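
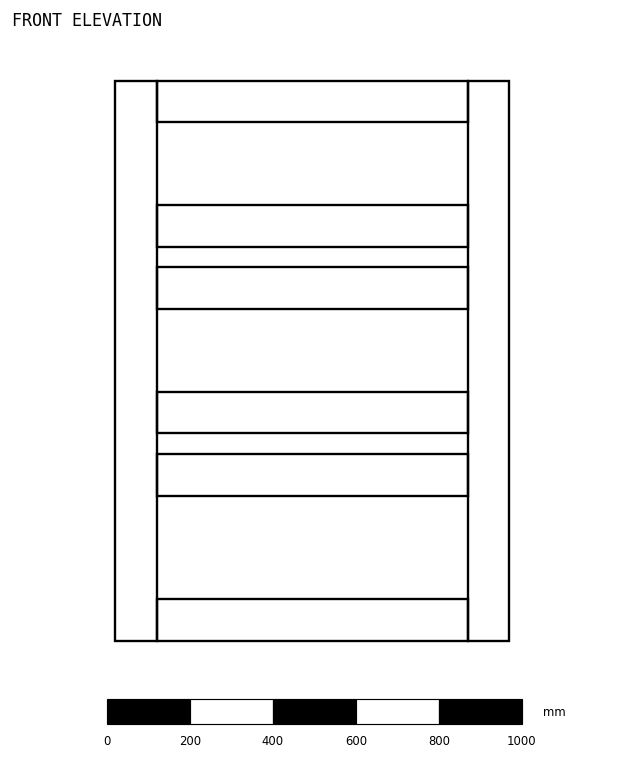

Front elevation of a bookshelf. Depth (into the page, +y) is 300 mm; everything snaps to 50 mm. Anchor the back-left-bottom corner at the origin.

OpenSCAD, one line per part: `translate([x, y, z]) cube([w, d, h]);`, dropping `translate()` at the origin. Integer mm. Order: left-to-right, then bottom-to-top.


cube([100, 300, 1350]);
translate([100, 0, 0]) cube([750, 300, 100]);
translate([100, 0, 350]) cube([750, 300, 100]);
translate([100, 0, 500]) cube([750, 300, 100]);
translate([100, 0, 800]) cube([750, 300, 100]);
translate([100, 0, 950]) cube([750, 300, 100]);
translate([100, 0, 1250]) cube([750, 300, 100]);
translate([850, 0, 0]) cube([100, 300, 1350]);


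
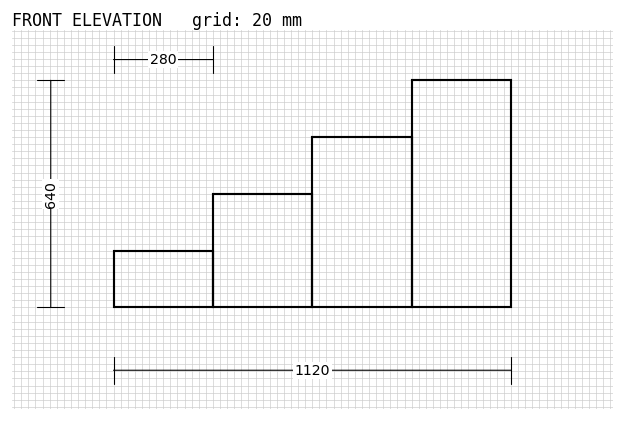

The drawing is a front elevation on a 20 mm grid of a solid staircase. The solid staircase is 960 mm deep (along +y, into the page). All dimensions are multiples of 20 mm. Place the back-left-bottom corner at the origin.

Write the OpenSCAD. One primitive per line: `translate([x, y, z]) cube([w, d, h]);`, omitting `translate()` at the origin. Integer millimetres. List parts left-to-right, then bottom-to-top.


cube([280, 960, 160]);
translate([280, 0, 0]) cube([280, 960, 320]);
translate([560, 0, 0]) cube([280, 960, 480]);
translate([840, 0, 0]) cube([280, 960, 640]);


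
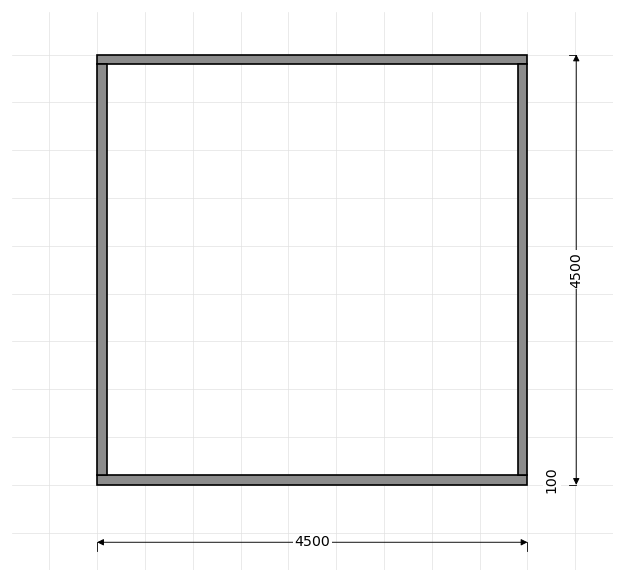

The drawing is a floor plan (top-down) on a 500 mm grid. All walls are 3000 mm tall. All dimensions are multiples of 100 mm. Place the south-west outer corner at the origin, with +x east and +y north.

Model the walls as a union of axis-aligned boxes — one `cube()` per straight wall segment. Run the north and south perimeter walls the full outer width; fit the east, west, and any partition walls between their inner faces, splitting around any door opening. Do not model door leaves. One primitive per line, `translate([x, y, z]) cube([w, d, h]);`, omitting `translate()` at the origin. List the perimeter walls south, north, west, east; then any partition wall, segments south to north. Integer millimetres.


cube([4500, 100, 3000]);
translate([0, 4400, 0]) cube([4500, 100, 3000]);
translate([0, 100, 0]) cube([100, 4300, 3000]);
translate([4400, 100, 0]) cube([100, 4300, 3000]);


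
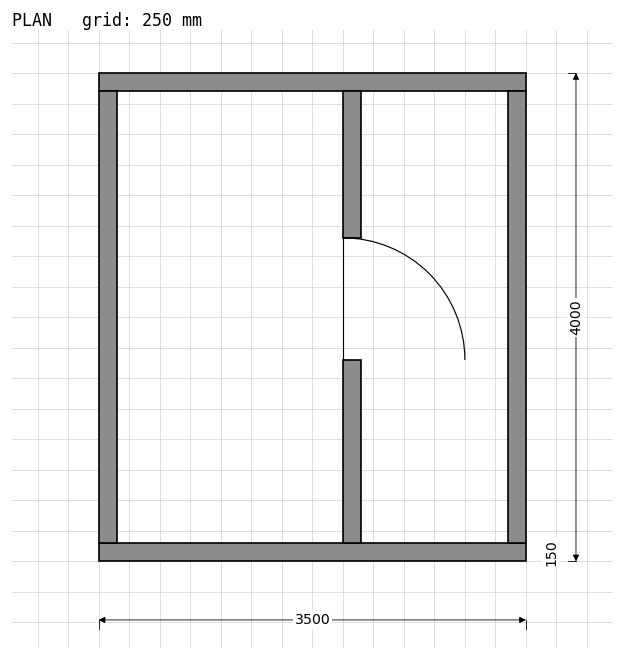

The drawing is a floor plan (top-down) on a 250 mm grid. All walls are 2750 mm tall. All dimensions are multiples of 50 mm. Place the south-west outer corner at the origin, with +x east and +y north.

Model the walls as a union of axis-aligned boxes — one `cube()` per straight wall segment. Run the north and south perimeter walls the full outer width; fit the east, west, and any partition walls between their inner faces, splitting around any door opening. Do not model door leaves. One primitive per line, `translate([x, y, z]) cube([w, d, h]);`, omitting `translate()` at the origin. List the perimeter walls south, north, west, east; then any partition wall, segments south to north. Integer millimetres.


cube([3500, 150, 2750]);
translate([0, 3850, 0]) cube([3500, 150, 2750]);
translate([0, 150, 0]) cube([150, 3700, 2750]);
translate([3350, 150, 0]) cube([150, 3700, 2750]);
translate([2000, 150, 0]) cube([150, 1500, 2750]);
translate([2000, 2650, 0]) cube([150, 1200, 2750]);


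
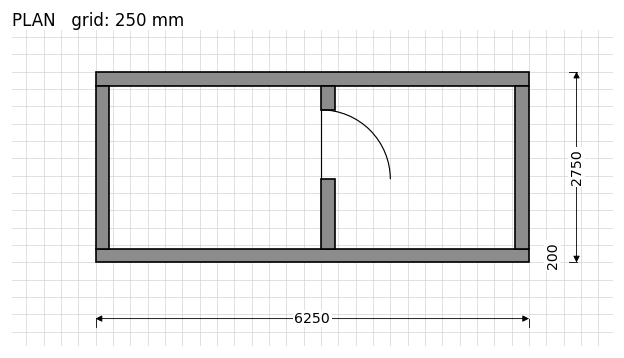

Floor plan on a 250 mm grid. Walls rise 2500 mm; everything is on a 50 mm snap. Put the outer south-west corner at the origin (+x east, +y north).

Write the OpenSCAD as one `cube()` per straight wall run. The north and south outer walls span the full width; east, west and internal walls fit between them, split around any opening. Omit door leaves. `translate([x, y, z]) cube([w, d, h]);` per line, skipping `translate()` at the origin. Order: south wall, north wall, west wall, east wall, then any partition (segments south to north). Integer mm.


cube([6250, 200, 2500]);
translate([0, 2550, 0]) cube([6250, 200, 2500]);
translate([0, 200, 0]) cube([200, 2350, 2500]);
translate([6050, 200, 0]) cube([200, 2350, 2500]);
translate([3250, 200, 0]) cube([200, 1000, 2500]);
translate([3250, 2200, 0]) cube([200, 350, 2500]);


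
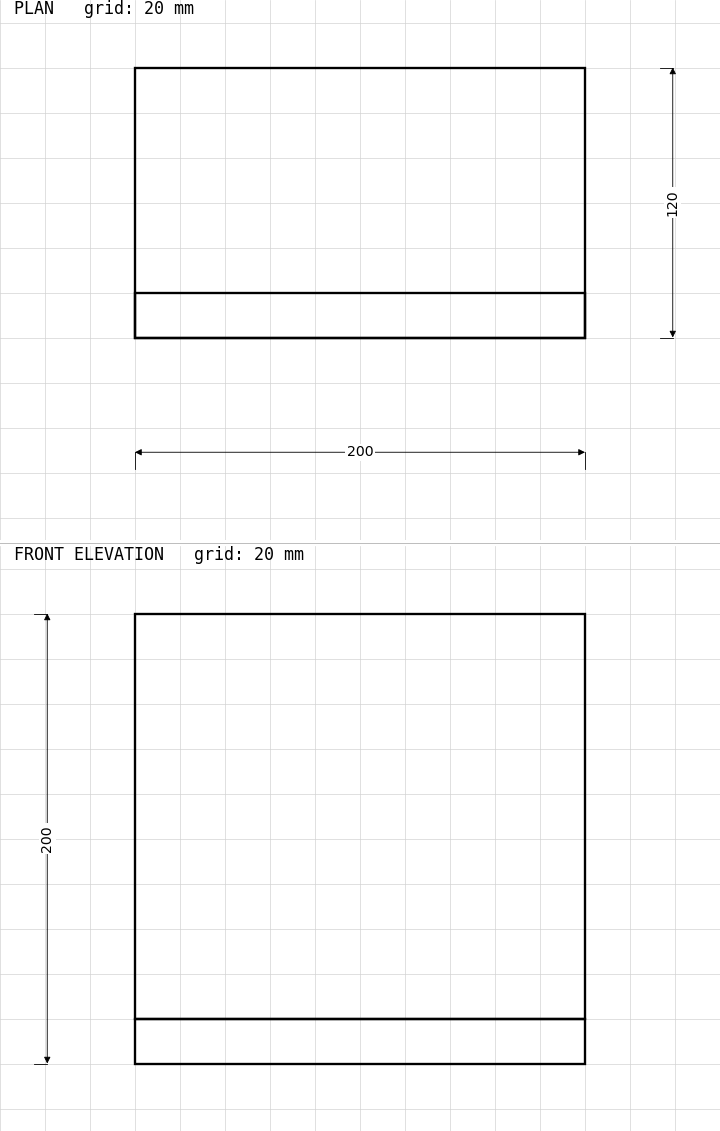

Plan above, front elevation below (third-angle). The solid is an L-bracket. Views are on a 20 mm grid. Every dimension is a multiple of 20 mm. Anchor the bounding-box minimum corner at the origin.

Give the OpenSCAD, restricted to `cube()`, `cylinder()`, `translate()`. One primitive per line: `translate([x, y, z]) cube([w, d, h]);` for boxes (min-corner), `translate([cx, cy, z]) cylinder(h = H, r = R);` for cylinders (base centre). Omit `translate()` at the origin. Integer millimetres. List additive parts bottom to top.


cube([200, 120, 20]);
translate([0, 0, 20]) cube([200, 20, 180]);


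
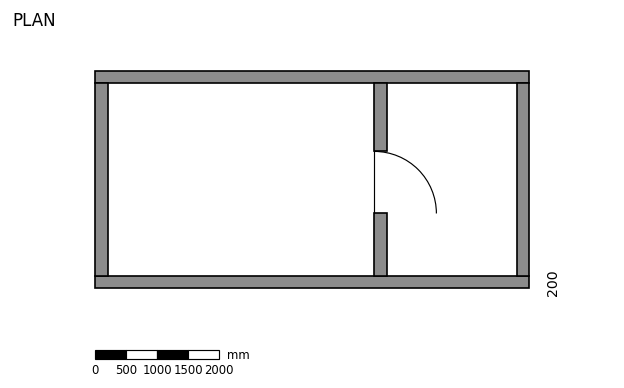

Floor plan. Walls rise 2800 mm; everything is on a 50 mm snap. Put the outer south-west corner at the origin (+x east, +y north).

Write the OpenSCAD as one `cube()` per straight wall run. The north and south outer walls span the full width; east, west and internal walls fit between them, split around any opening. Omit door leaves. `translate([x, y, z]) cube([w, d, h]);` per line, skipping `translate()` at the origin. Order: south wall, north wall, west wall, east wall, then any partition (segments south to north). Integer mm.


cube([7000, 200, 2800]);
translate([0, 3300, 0]) cube([7000, 200, 2800]);
translate([0, 200, 0]) cube([200, 3100, 2800]);
translate([6800, 200, 0]) cube([200, 3100, 2800]);
translate([4500, 200, 0]) cube([200, 1000, 2800]);
translate([4500, 2200, 0]) cube([200, 1100, 2800]);


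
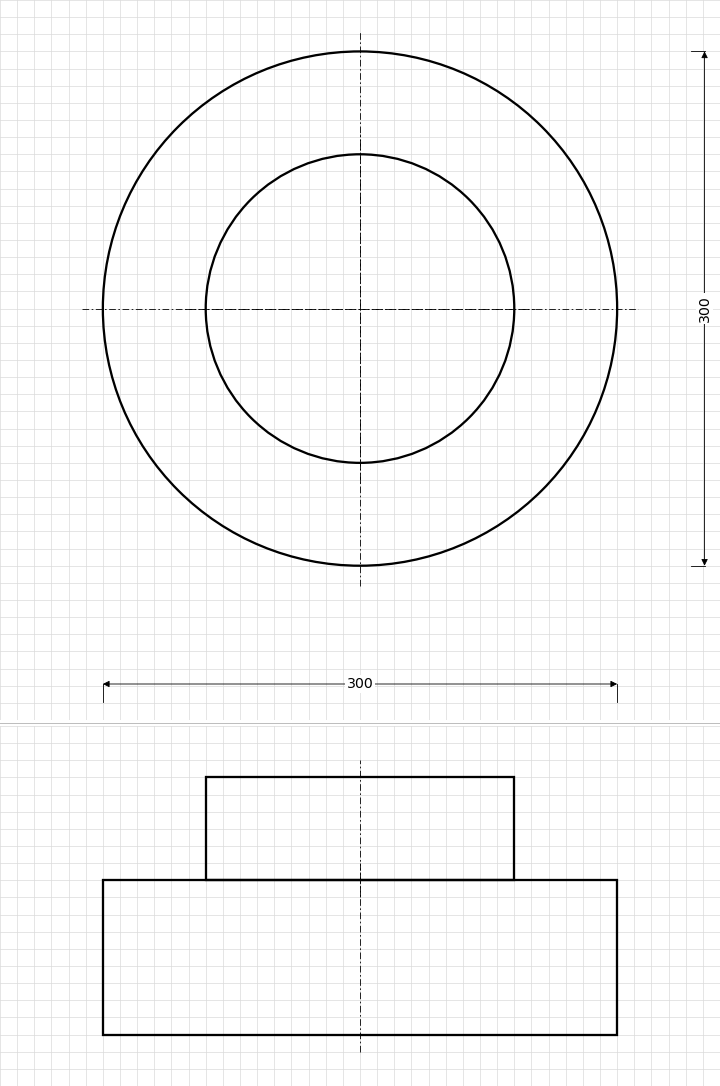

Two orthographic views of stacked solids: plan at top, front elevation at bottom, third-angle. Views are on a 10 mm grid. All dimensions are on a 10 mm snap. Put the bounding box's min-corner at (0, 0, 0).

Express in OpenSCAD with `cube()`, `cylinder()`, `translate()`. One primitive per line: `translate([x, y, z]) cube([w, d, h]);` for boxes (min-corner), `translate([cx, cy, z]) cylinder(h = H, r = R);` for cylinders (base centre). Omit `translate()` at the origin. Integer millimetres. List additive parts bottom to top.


translate([150, 150, 0]) cylinder(h = 90, r = 150);
translate([150, 150, 90]) cylinder(h = 60, r = 90);


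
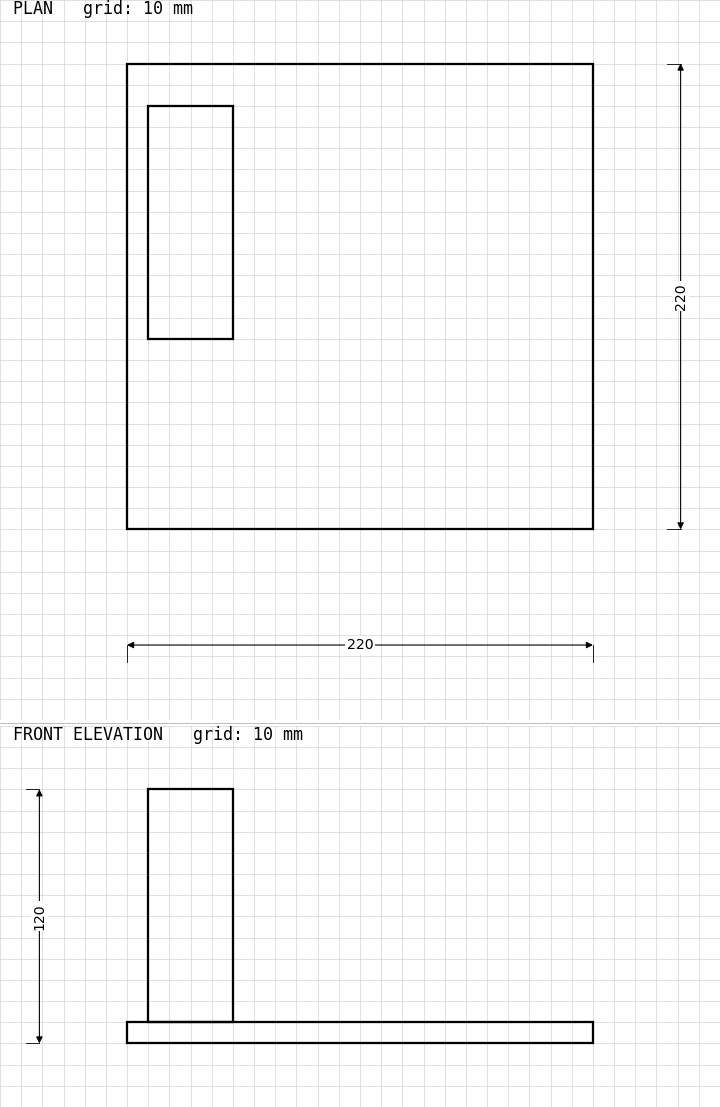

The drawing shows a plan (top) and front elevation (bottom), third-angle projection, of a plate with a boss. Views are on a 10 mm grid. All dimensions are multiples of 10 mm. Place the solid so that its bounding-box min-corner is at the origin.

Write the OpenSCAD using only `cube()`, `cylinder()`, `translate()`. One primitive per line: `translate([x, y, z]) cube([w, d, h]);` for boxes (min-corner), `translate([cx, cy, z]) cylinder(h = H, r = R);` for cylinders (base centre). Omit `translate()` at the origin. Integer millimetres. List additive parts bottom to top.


cube([220, 220, 10]);
translate([10, 90, 10]) cube([40, 110, 110]);


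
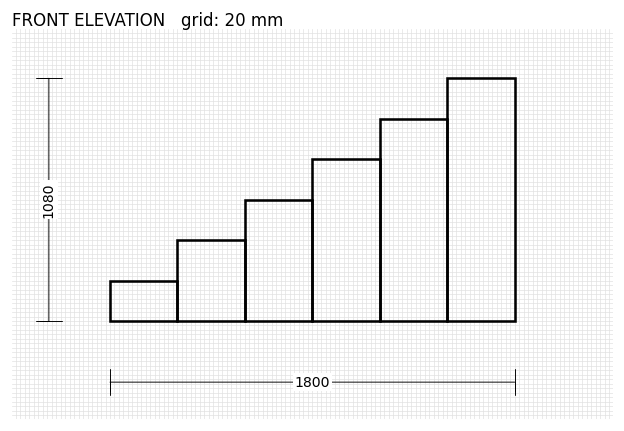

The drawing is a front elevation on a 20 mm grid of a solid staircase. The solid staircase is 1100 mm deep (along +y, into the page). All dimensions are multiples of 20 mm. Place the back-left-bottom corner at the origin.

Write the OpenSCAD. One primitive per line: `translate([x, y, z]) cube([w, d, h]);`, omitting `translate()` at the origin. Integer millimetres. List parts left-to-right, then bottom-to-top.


cube([300, 1100, 180]);
translate([300, 0, 0]) cube([300, 1100, 360]);
translate([600, 0, 0]) cube([300, 1100, 540]);
translate([900, 0, 0]) cube([300, 1100, 720]);
translate([1200, 0, 0]) cube([300, 1100, 900]);
translate([1500, 0, 0]) cube([300, 1100, 1080]);


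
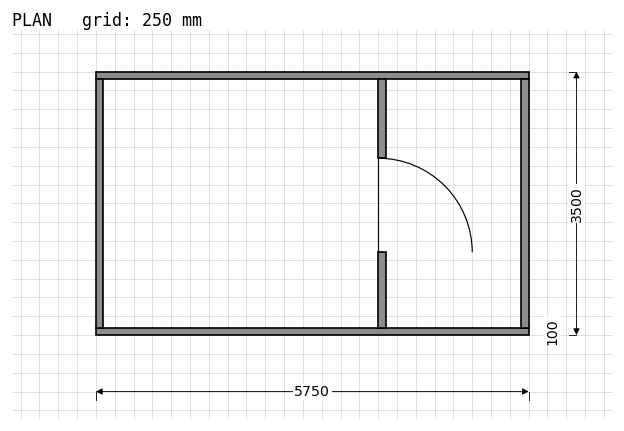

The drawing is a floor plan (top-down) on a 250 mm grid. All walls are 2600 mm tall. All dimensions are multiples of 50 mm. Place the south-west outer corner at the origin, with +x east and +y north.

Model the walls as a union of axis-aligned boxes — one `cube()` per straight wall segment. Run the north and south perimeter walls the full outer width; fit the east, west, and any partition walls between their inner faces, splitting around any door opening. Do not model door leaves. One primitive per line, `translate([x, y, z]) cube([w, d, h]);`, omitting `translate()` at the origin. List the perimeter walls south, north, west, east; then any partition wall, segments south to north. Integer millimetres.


cube([5750, 100, 2600]);
translate([0, 3400, 0]) cube([5750, 100, 2600]);
translate([0, 100, 0]) cube([100, 3300, 2600]);
translate([5650, 100, 0]) cube([100, 3300, 2600]);
translate([3750, 100, 0]) cube([100, 1000, 2600]);
translate([3750, 2350, 0]) cube([100, 1050, 2600]);


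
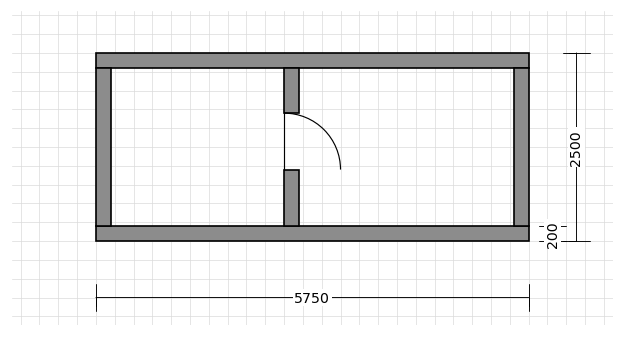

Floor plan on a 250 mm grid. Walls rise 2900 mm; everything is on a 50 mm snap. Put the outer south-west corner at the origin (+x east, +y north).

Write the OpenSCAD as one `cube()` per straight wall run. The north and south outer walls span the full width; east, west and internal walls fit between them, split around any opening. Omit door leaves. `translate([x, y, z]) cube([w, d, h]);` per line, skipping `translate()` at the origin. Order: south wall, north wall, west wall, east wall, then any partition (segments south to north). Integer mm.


cube([5750, 200, 2900]);
translate([0, 2300, 0]) cube([5750, 200, 2900]);
translate([0, 200, 0]) cube([200, 2100, 2900]);
translate([5550, 200, 0]) cube([200, 2100, 2900]);
translate([2500, 200, 0]) cube([200, 750, 2900]);
translate([2500, 1700, 0]) cube([200, 600, 2900]);


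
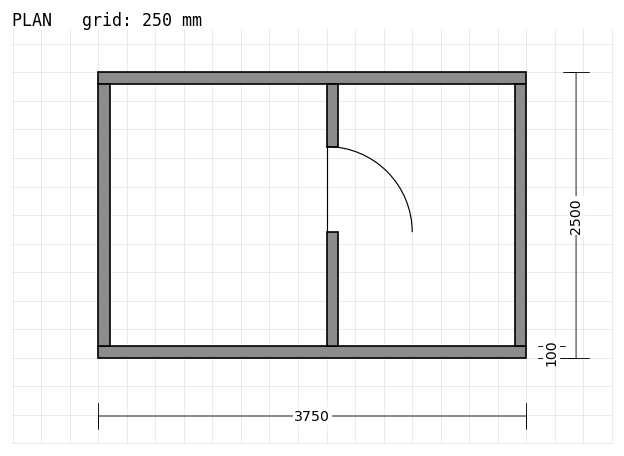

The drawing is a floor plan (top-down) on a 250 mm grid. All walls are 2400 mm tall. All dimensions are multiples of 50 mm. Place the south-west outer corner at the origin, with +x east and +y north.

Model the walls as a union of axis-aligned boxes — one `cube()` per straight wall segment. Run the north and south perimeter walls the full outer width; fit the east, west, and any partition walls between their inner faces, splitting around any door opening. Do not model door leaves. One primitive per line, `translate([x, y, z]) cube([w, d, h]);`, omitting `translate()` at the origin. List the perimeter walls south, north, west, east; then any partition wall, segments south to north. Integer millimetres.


cube([3750, 100, 2400]);
translate([0, 2400, 0]) cube([3750, 100, 2400]);
translate([0, 100, 0]) cube([100, 2300, 2400]);
translate([3650, 100, 0]) cube([100, 2300, 2400]);
translate([2000, 100, 0]) cube([100, 1000, 2400]);
translate([2000, 1850, 0]) cube([100, 550, 2400]);


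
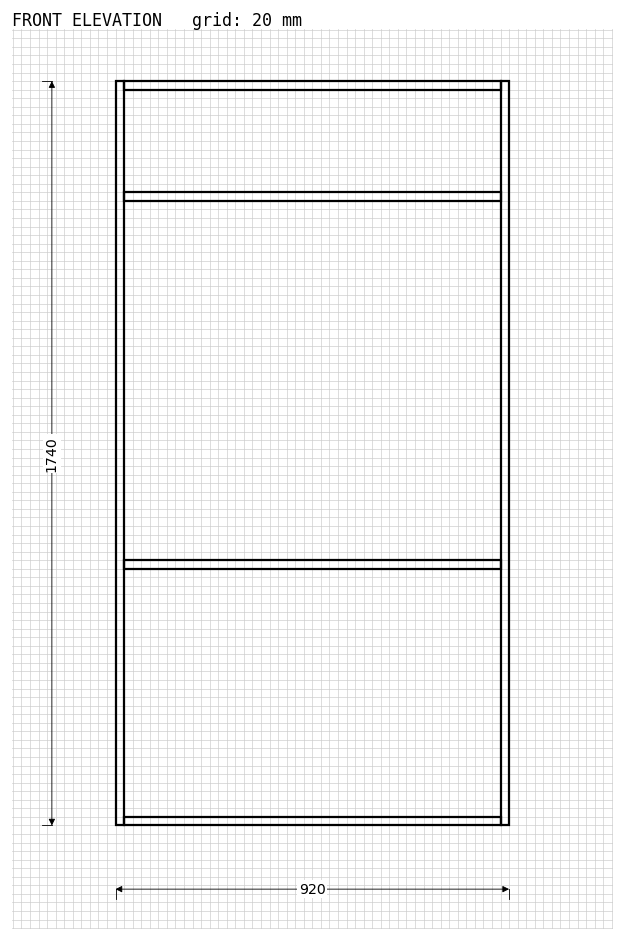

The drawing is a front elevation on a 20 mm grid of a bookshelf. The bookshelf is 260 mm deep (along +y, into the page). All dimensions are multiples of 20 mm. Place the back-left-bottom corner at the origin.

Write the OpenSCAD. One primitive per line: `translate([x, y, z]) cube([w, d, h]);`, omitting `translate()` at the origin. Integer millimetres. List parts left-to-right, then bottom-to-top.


cube([20, 260, 1740]);
translate([20, 0, 0]) cube([880, 260, 20]);
translate([20, 0, 600]) cube([880, 260, 20]);
translate([20, 0, 1460]) cube([880, 260, 20]);
translate([20, 0, 1720]) cube([880, 260, 20]);
translate([900, 0, 0]) cube([20, 260, 1740]);


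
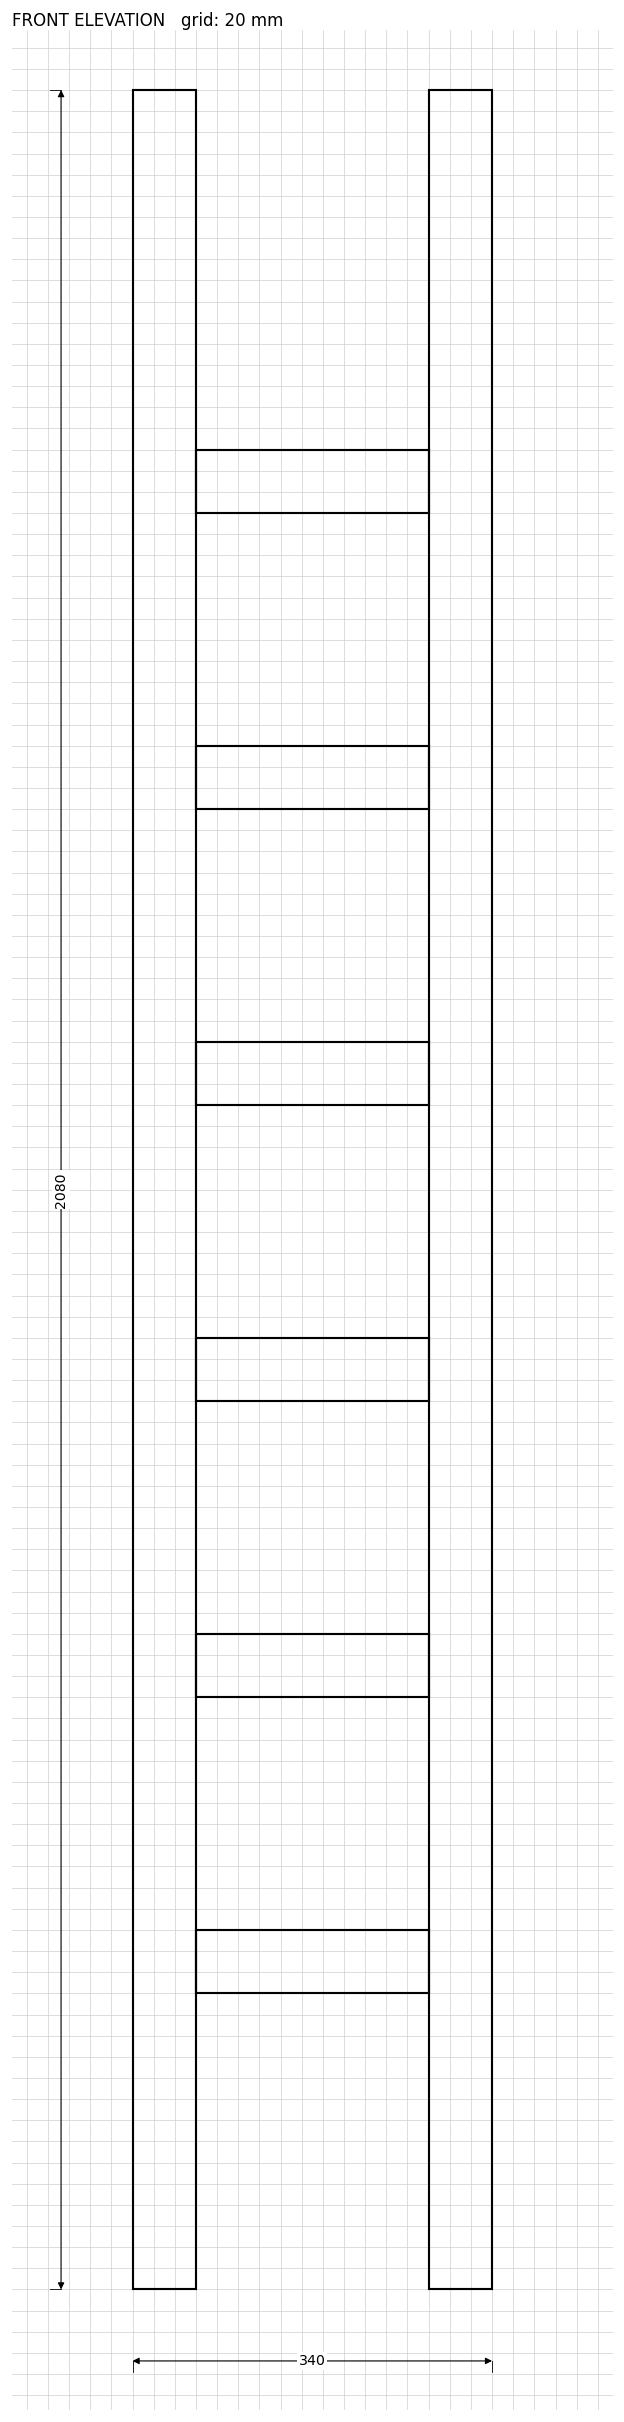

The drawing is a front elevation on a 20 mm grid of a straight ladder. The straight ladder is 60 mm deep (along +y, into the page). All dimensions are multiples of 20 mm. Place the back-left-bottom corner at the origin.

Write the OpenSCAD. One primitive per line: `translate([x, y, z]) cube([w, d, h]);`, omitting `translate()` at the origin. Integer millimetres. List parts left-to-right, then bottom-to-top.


cube([60, 60, 2080]);
translate([60, 0, 280]) cube([220, 60, 60]);
translate([60, 0, 560]) cube([220, 60, 60]);
translate([60, 0, 840]) cube([220, 60, 60]);
translate([60, 0, 1120]) cube([220, 60, 60]);
translate([60, 0, 1400]) cube([220, 60, 60]);
translate([60, 0, 1680]) cube([220, 60, 60]);
translate([280, 0, 0]) cube([60, 60, 2080]);


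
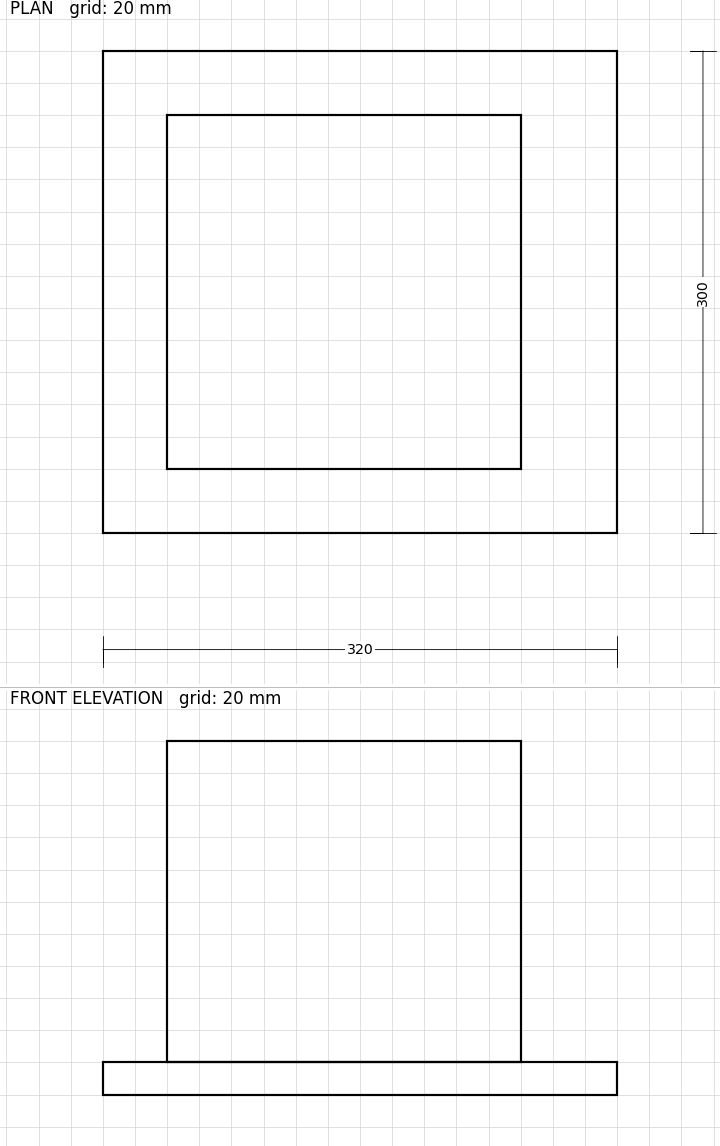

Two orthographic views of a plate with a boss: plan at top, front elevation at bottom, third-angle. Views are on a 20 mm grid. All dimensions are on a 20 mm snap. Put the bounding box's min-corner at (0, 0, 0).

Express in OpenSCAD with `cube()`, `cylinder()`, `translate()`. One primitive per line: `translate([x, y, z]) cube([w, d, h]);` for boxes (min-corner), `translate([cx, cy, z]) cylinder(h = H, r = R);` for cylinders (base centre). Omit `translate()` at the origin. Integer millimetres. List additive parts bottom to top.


cube([320, 300, 20]);
translate([40, 40, 20]) cube([220, 220, 200]);


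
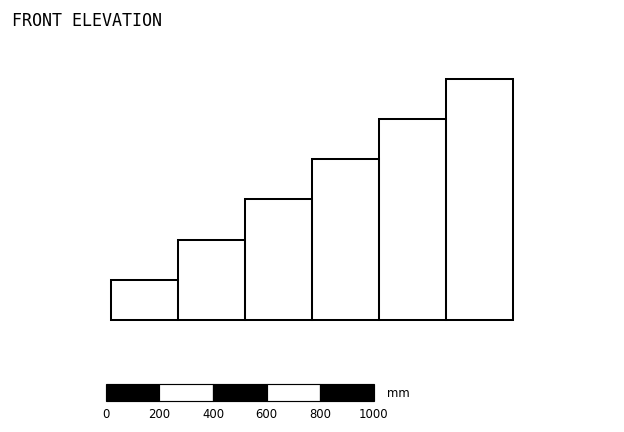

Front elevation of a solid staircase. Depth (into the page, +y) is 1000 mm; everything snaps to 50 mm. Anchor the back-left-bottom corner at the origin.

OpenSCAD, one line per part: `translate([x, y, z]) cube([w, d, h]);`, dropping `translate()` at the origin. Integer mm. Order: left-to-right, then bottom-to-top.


cube([250, 1000, 150]);
translate([250, 0, 0]) cube([250, 1000, 300]);
translate([500, 0, 0]) cube([250, 1000, 450]);
translate([750, 0, 0]) cube([250, 1000, 600]);
translate([1000, 0, 0]) cube([250, 1000, 750]);
translate([1250, 0, 0]) cube([250, 1000, 900]);


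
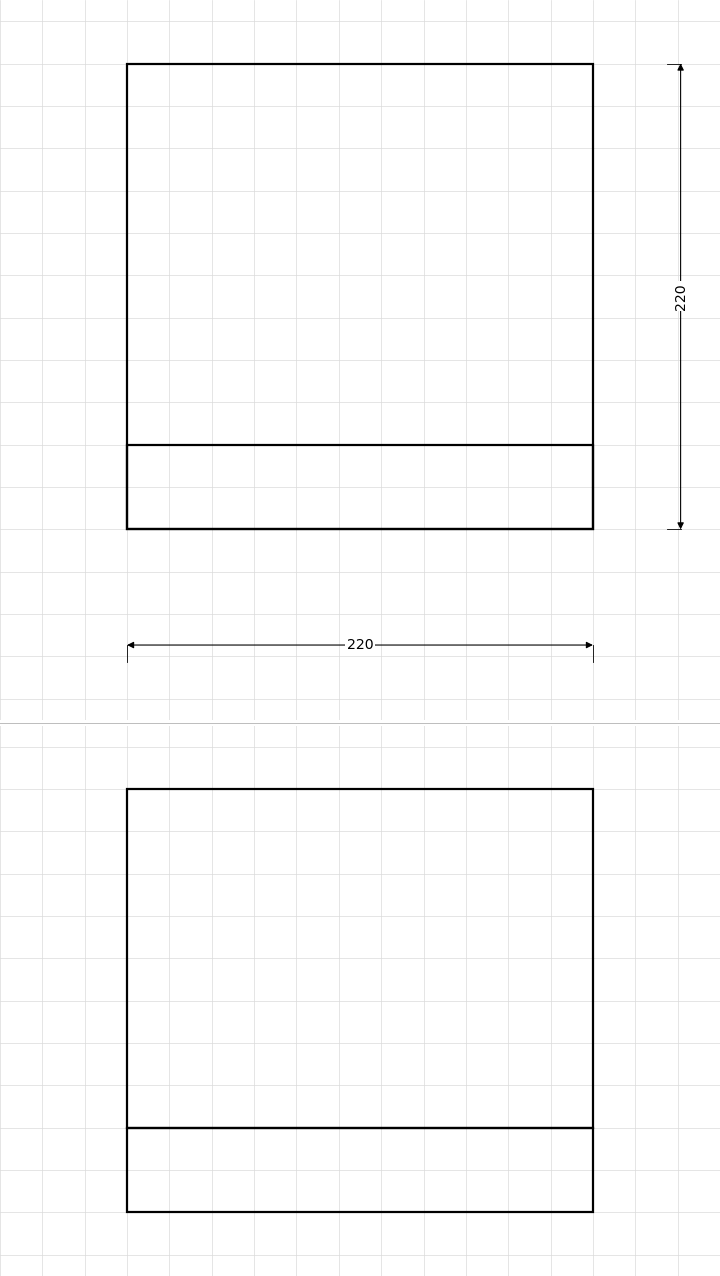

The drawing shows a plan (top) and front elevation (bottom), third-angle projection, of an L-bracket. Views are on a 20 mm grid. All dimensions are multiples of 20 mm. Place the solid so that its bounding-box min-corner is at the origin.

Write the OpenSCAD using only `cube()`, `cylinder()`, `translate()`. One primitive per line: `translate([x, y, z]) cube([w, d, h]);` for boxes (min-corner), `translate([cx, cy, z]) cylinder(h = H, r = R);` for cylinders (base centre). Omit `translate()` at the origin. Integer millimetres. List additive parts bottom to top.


cube([220, 220, 40]);
translate([0, 0, 40]) cube([220, 40, 160]);


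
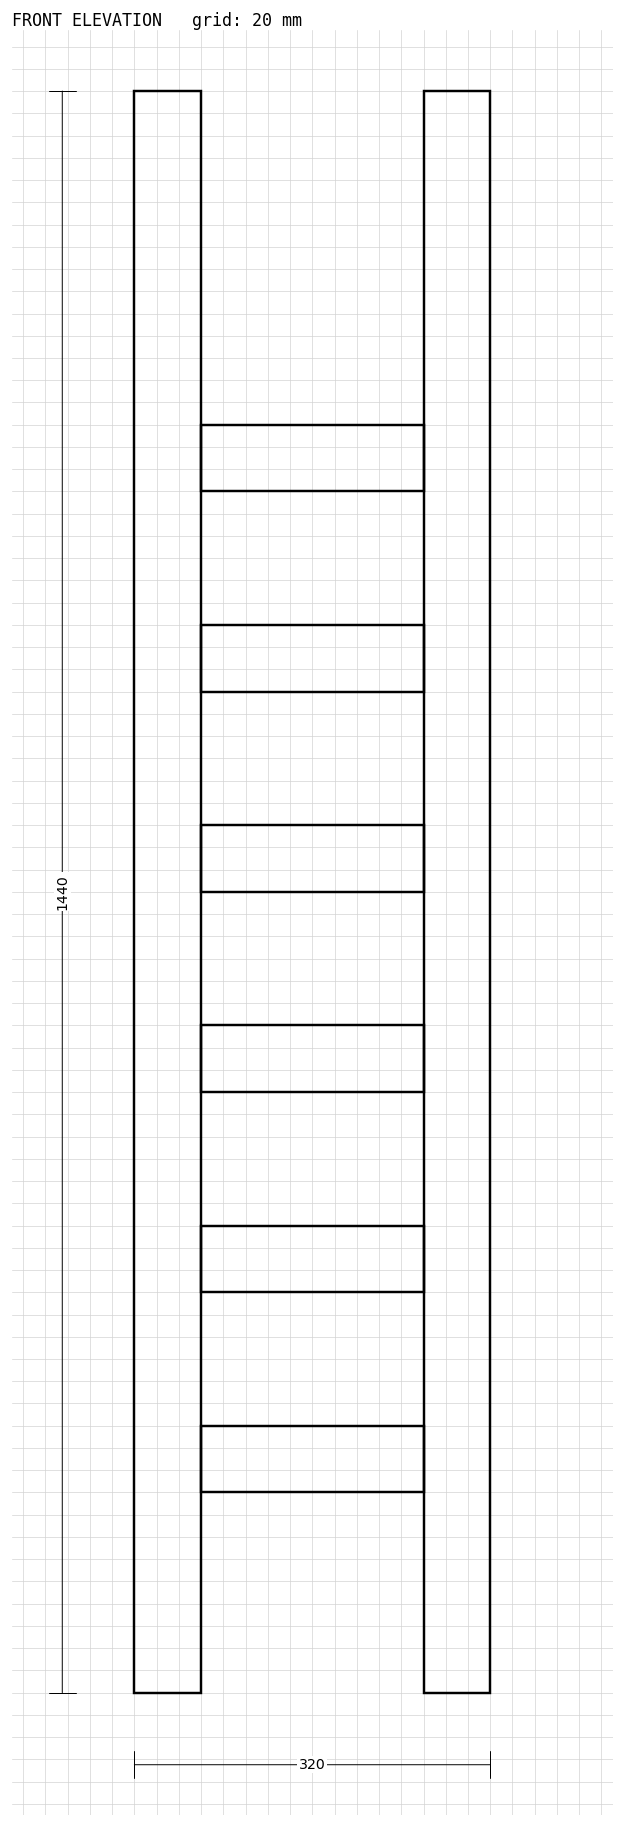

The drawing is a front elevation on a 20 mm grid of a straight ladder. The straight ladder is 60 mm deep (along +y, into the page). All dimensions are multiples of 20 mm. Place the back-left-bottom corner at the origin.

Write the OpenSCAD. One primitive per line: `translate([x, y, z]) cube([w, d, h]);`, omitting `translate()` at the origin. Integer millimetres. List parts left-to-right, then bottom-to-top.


cube([60, 60, 1440]);
translate([60, 0, 180]) cube([200, 60, 60]);
translate([60, 0, 360]) cube([200, 60, 60]);
translate([60, 0, 540]) cube([200, 60, 60]);
translate([60, 0, 720]) cube([200, 60, 60]);
translate([60, 0, 900]) cube([200, 60, 60]);
translate([60, 0, 1080]) cube([200, 60, 60]);
translate([260, 0, 0]) cube([60, 60, 1440]);


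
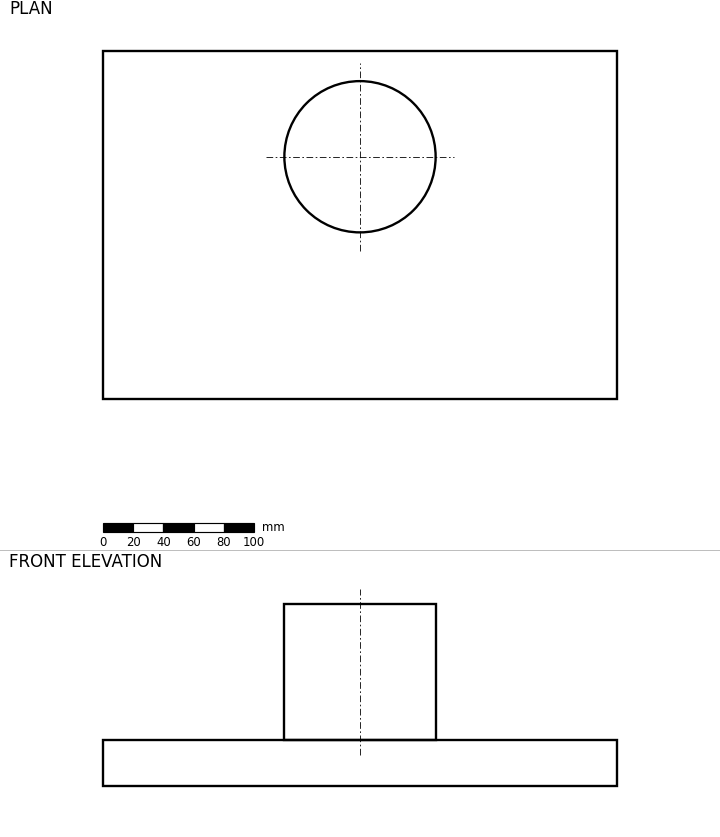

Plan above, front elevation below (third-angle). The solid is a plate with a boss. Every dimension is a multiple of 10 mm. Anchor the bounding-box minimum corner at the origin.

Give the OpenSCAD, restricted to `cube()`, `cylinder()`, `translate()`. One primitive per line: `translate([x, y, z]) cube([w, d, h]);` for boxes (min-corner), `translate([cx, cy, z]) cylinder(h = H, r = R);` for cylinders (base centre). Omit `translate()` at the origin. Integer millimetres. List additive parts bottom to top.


cube([340, 230, 30]);
translate([170, 160, 30]) cylinder(h = 90, r = 50);


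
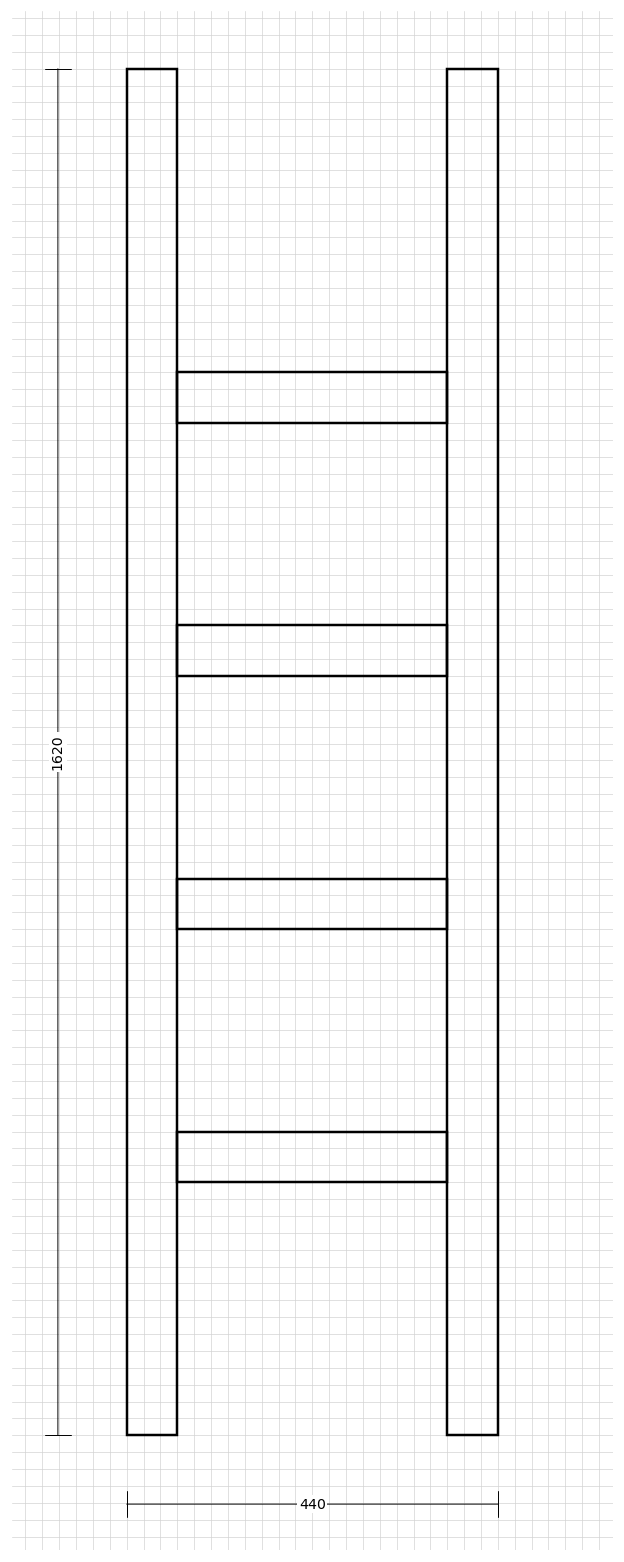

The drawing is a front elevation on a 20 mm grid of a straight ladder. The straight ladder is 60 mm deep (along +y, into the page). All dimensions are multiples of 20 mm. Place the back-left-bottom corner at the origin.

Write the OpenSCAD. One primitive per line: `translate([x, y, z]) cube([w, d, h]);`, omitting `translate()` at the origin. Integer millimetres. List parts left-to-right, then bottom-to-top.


cube([60, 60, 1620]);
translate([60, 0, 300]) cube([320, 60, 60]);
translate([60, 0, 600]) cube([320, 60, 60]);
translate([60, 0, 900]) cube([320, 60, 60]);
translate([60, 0, 1200]) cube([320, 60, 60]);
translate([380, 0, 0]) cube([60, 60, 1620]);


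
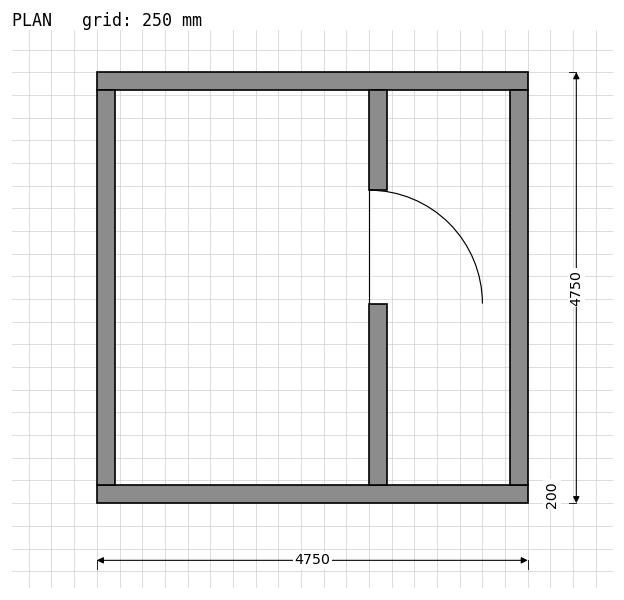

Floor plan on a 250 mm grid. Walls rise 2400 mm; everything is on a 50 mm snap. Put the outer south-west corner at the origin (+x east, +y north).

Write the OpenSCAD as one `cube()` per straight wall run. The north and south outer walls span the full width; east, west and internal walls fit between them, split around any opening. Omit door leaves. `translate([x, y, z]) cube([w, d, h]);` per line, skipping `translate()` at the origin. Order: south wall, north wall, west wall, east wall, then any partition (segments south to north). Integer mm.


cube([4750, 200, 2400]);
translate([0, 4550, 0]) cube([4750, 200, 2400]);
translate([0, 200, 0]) cube([200, 4350, 2400]);
translate([4550, 200, 0]) cube([200, 4350, 2400]);
translate([3000, 200, 0]) cube([200, 2000, 2400]);
translate([3000, 3450, 0]) cube([200, 1100, 2400]);


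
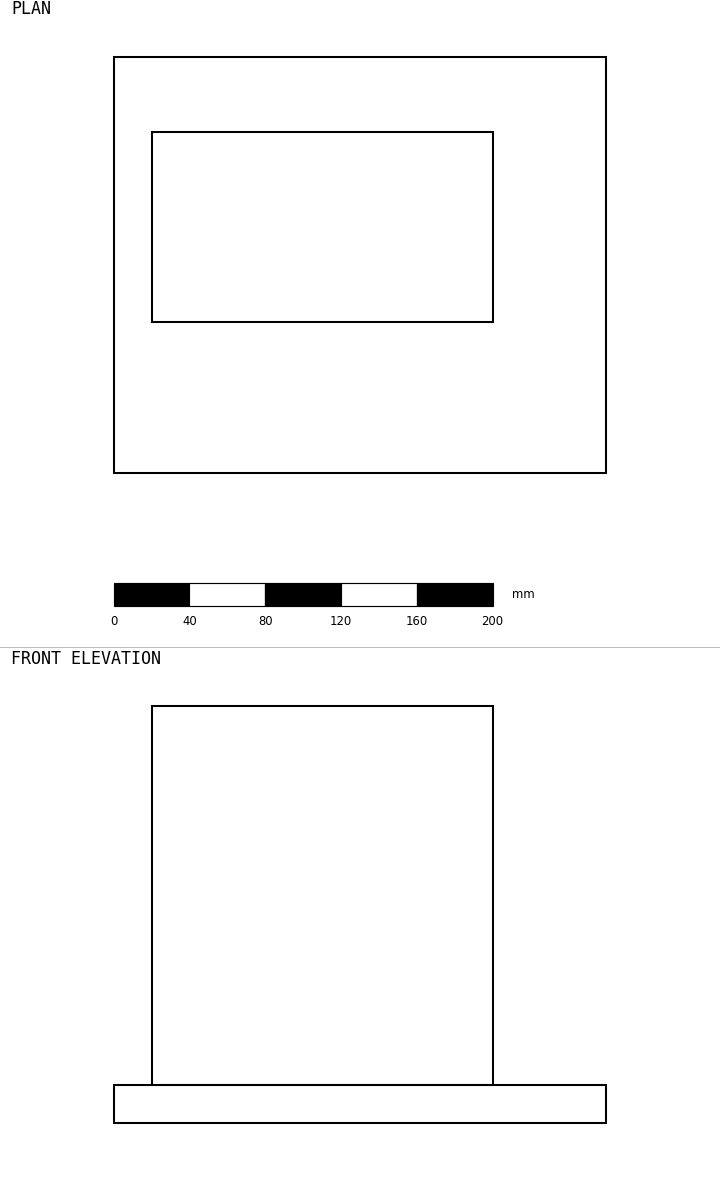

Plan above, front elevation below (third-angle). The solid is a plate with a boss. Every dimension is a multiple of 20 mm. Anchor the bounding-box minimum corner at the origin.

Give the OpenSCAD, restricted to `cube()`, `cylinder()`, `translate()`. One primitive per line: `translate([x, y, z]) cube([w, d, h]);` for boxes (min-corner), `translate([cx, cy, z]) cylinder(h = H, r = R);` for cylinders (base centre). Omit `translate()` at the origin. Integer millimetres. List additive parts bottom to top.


cube([260, 220, 20]);
translate([20, 80, 20]) cube([180, 100, 200]);


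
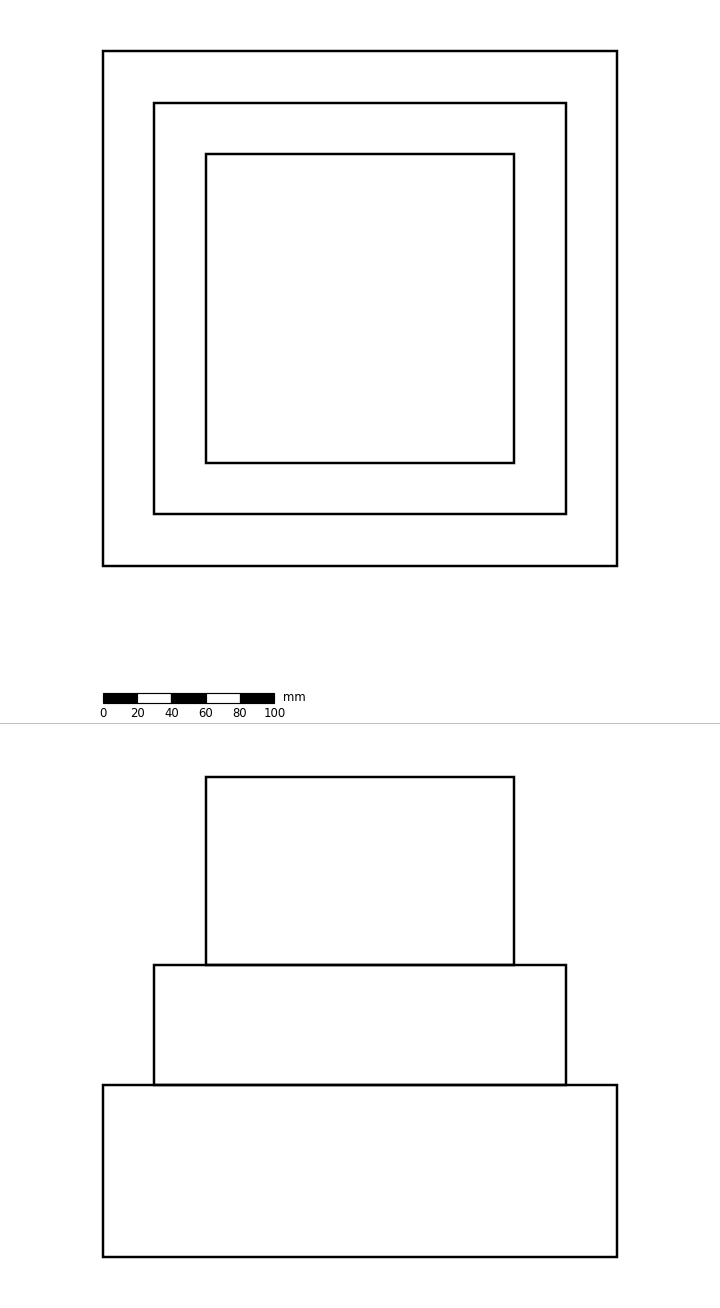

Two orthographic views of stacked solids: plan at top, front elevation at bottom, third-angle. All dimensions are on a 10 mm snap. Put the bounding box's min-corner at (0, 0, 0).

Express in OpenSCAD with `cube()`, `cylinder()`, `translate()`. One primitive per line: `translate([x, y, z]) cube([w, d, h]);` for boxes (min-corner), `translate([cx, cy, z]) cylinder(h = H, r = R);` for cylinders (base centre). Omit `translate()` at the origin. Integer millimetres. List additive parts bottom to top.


cube([300, 300, 100]);
translate([30, 30, 100]) cube([240, 240, 70]);
translate([60, 60, 170]) cube([180, 180, 110]);


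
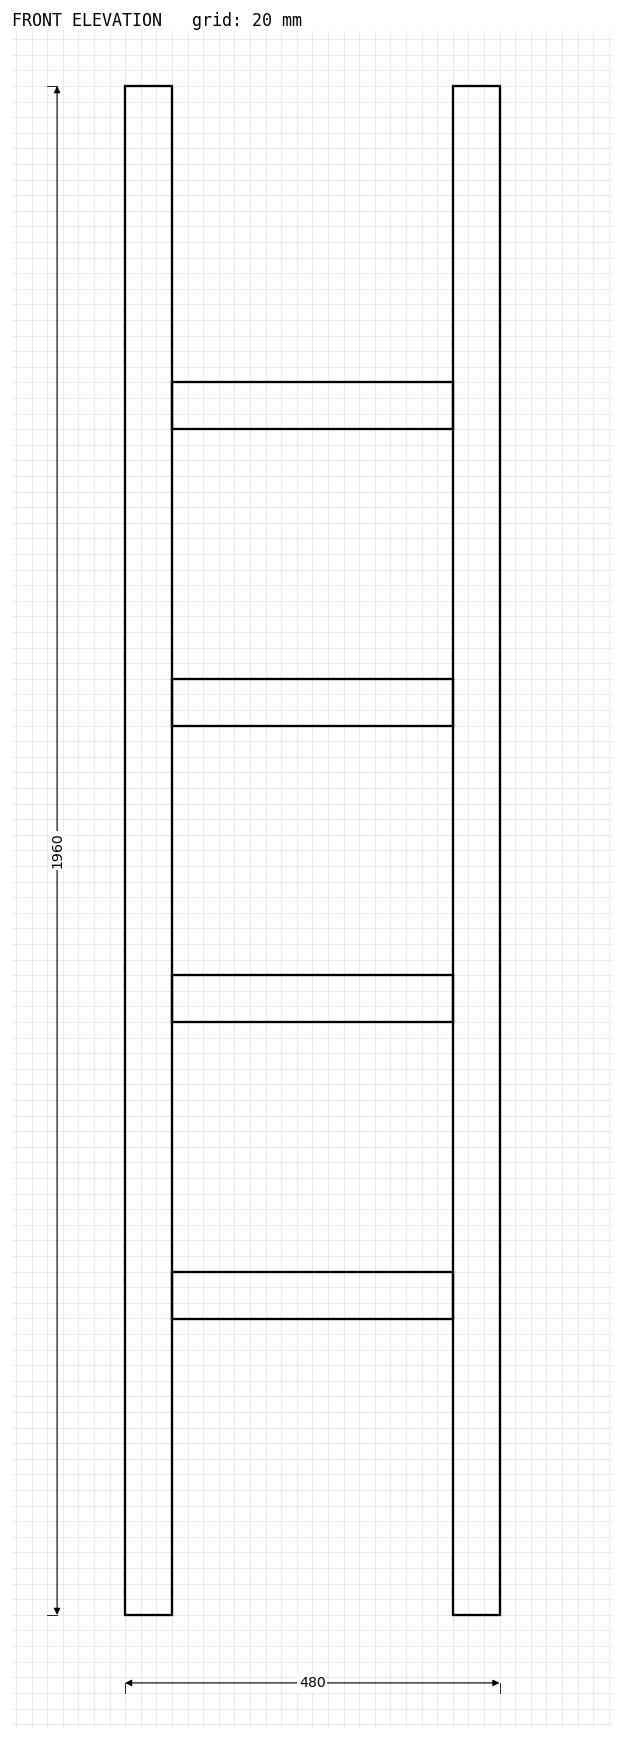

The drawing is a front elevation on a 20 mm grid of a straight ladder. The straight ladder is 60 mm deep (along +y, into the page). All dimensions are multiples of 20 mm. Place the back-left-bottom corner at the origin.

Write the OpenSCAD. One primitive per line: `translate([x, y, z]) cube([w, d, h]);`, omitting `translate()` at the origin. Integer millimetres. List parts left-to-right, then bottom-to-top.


cube([60, 60, 1960]);
translate([60, 0, 380]) cube([360, 60, 60]);
translate([60, 0, 760]) cube([360, 60, 60]);
translate([60, 0, 1140]) cube([360, 60, 60]);
translate([60, 0, 1520]) cube([360, 60, 60]);
translate([420, 0, 0]) cube([60, 60, 1960]);


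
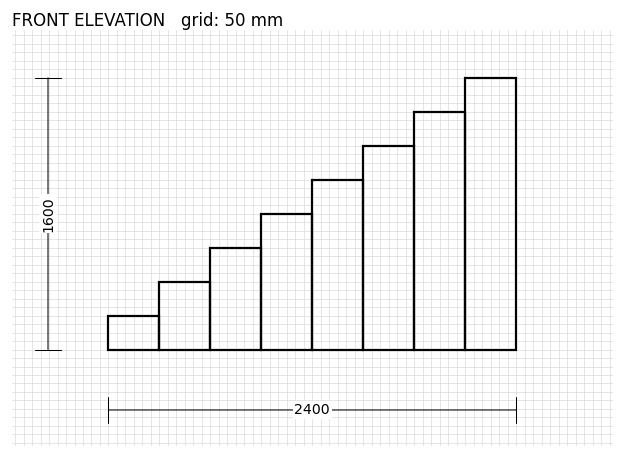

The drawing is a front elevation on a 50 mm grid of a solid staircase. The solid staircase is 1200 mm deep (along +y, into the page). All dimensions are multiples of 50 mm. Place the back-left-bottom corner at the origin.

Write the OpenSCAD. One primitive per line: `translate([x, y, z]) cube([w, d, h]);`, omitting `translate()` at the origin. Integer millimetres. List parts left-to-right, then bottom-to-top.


cube([300, 1200, 200]);
translate([300, 0, 0]) cube([300, 1200, 400]);
translate([600, 0, 0]) cube([300, 1200, 600]);
translate([900, 0, 0]) cube([300, 1200, 800]);
translate([1200, 0, 0]) cube([300, 1200, 1000]);
translate([1500, 0, 0]) cube([300, 1200, 1200]);
translate([1800, 0, 0]) cube([300, 1200, 1400]);
translate([2100, 0, 0]) cube([300, 1200, 1600]);


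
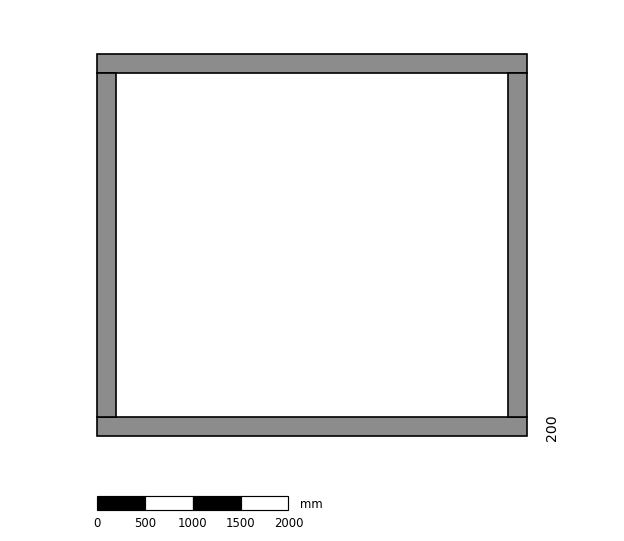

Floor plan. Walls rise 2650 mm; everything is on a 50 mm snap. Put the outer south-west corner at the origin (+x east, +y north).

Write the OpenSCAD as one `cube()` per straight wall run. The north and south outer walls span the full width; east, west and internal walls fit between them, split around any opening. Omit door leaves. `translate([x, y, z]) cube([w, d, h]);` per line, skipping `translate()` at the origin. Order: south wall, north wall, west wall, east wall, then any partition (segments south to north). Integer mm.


cube([4500, 200, 2650]);
translate([0, 3800, 0]) cube([4500, 200, 2650]);
translate([0, 200, 0]) cube([200, 3600, 2650]);
translate([4300, 200, 0]) cube([200, 3600, 2650]);


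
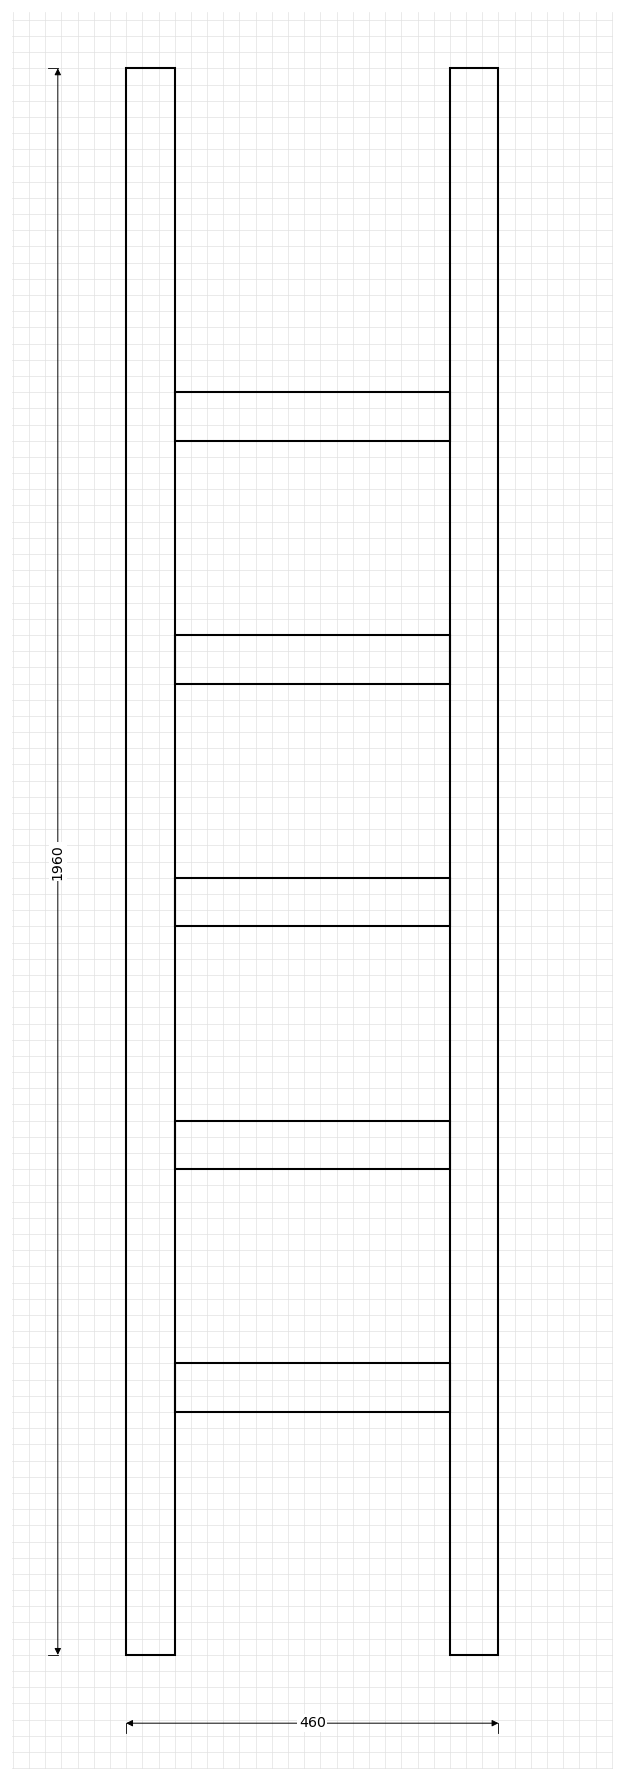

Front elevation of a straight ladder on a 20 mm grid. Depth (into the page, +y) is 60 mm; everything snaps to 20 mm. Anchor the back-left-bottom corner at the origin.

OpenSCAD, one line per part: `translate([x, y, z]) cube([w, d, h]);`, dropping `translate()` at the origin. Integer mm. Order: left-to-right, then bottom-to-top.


cube([60, 60, 1960]);
translate([60, 0, 300]) cube([340, 60, 60]);
translate([60, 0, 600]) cube([340, 60, 60]);
translate([60, 0, 900]) cube([340, 60, 60]);
translate([60, 0, 1200]) cube([340, 60, 60]);
translate([60, 0, 1500]) cube([340, 60, 60]);
translate([400, 0, 0]) cube([60, 60, 1960]);


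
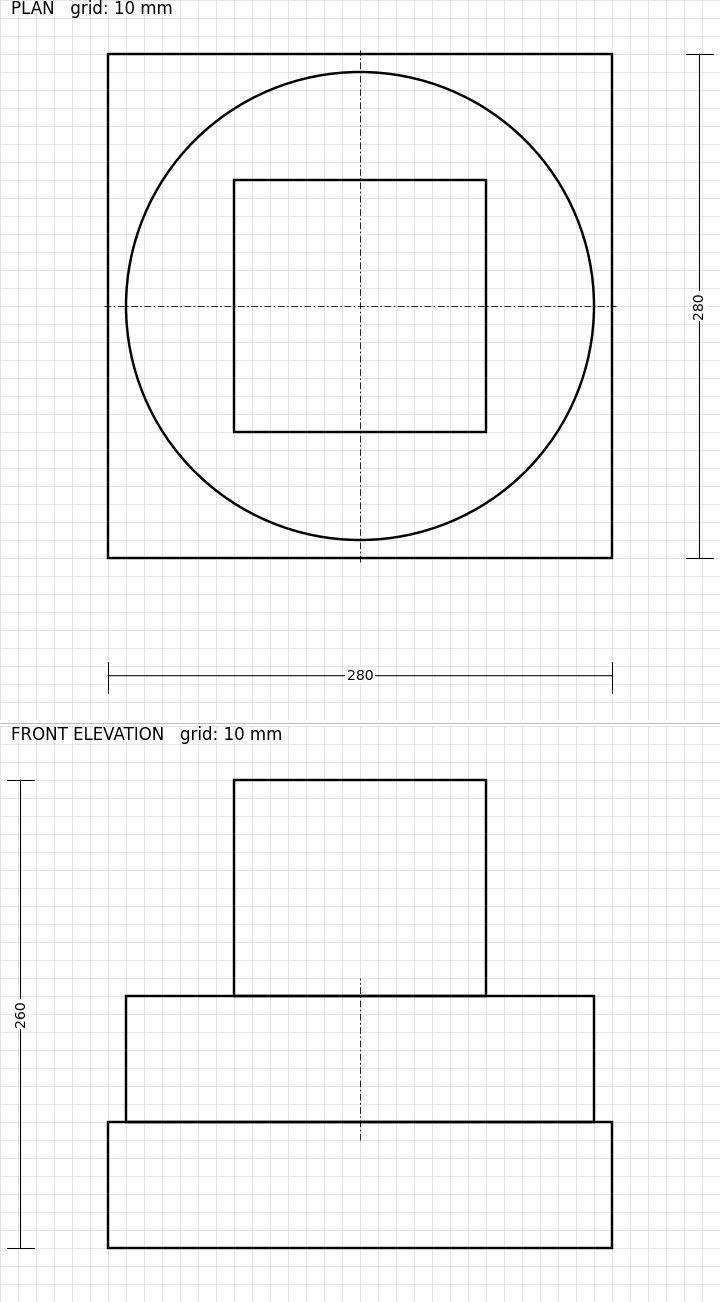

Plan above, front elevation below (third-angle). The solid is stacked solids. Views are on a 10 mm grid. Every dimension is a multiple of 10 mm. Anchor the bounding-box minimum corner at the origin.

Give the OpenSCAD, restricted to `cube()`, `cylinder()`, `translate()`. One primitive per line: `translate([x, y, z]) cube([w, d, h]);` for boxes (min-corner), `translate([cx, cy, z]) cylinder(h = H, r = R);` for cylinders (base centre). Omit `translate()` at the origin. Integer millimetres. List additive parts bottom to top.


cube([280, 280, 70]);
translate([140, 140, 70]) cylinder(h = 70, r = 130);
translate([70, 70, 140]) cube([140, 140, 120]);


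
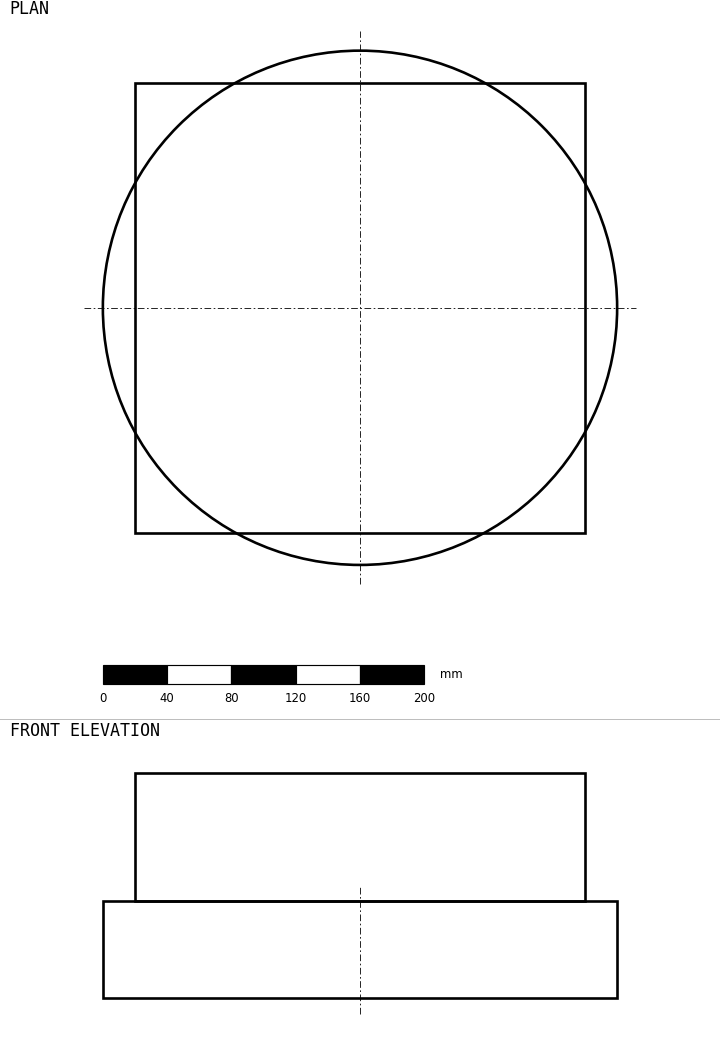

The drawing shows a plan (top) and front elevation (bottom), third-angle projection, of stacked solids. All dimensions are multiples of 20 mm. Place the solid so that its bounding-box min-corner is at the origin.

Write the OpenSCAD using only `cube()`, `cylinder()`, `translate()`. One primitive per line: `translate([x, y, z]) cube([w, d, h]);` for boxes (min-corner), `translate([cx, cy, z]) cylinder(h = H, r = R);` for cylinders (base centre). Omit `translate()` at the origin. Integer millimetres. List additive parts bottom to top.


translate([160, 160, 0]) cylinder(h = 60, r = 160);
translate([20, 20, 60]) cube([280, 280, 80]);


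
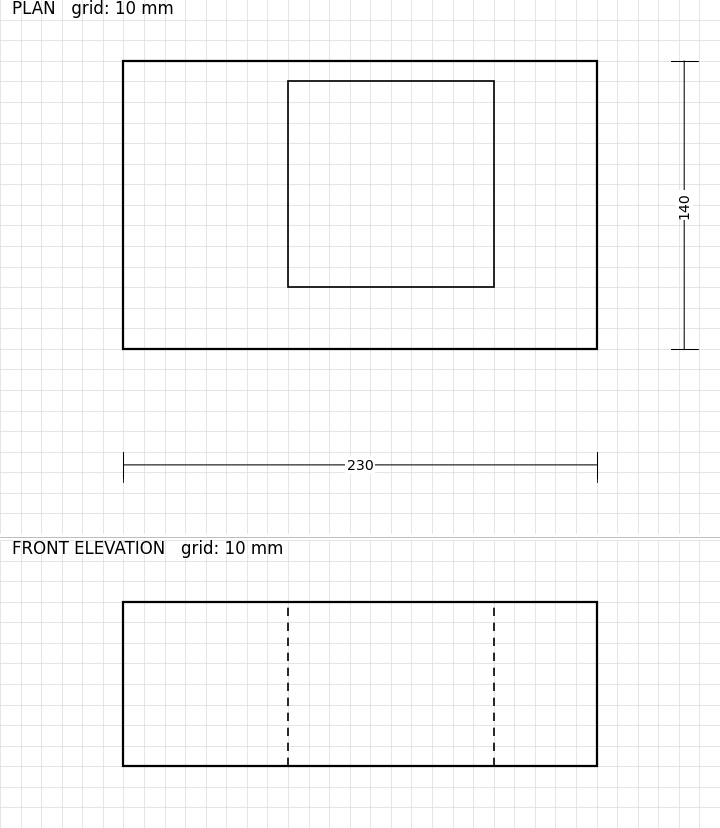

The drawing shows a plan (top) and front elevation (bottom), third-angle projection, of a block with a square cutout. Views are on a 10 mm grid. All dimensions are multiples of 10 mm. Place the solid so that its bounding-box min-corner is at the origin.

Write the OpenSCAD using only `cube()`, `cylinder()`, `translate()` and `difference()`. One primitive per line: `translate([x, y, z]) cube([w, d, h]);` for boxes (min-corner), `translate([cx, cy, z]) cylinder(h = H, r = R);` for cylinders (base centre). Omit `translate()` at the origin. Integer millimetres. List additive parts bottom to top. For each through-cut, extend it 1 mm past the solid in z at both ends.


difference() {
  cube([230, 140, 80]);
  translate([80, 30, -1]) cube([100, 100, 82]);
}


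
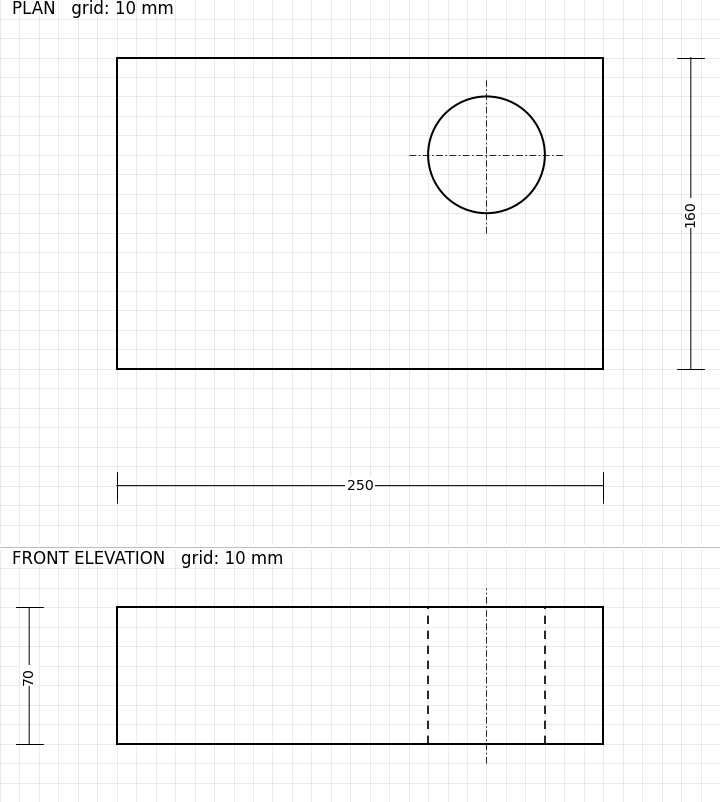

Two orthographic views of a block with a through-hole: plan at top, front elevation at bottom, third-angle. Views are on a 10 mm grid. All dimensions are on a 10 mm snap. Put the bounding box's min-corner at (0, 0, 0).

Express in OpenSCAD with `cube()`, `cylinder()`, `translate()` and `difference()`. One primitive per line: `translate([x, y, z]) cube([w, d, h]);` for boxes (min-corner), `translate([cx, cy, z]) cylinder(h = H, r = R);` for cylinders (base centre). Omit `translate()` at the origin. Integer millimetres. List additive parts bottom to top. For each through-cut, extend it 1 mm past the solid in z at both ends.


difference() {
  cube([250, 160, 70]);
  translate([190, 110, -1]) cylinder(h = 72, r = 30);
}


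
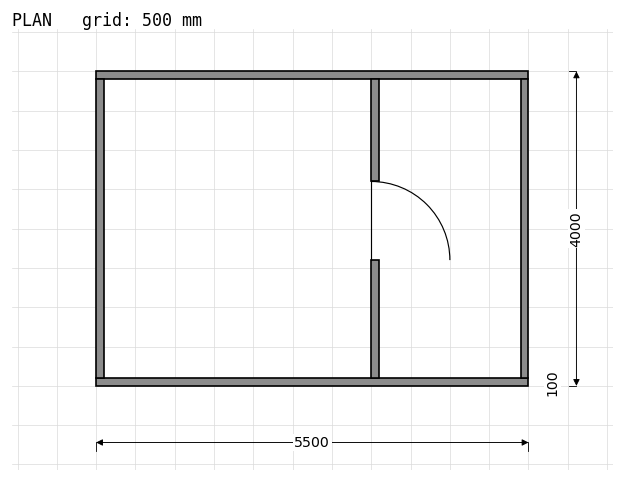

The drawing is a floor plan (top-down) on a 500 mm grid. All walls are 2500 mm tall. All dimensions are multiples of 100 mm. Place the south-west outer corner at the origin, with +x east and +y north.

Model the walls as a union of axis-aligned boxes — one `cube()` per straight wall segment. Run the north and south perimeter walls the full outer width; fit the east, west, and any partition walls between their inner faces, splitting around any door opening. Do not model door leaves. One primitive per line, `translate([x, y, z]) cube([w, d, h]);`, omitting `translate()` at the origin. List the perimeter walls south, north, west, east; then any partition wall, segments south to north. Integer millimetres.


cube([5500, 100, 2500]);
translate([0, 3900, 0]) cube([5500, 100, 2500]);
translate([0, 100, 0]) cube([100, 3800, 2500]);
translate([5400, 100, 0]) cube([100, 3800, 2500]);
translate([3500, 100, 0]) cube([100, 1500, 2500]);
translate([3500, 2600, 0]) cube([100, 1300, 2500]);


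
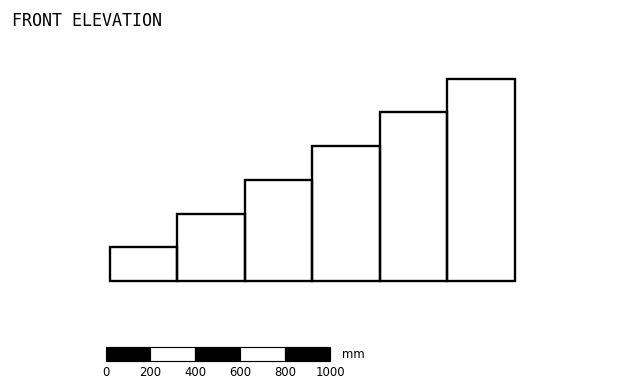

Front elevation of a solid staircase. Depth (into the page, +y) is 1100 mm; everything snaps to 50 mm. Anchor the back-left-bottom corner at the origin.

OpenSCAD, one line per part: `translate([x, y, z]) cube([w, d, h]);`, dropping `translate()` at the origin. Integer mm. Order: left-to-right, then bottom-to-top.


cube([300, 1100, 150]);
translate([300, 0, 0]) cube([300, 1100, 300]);
translate([600, 0, 0]) cube([300, 1100, 450]);
translate([900, 0, 0]) cube([300, 1100, 600]);
translate([1200, 0, 0]) cube([300, 1100, 750]);
translate([1500, 0, 0]) cube([300, 1100, 900]);


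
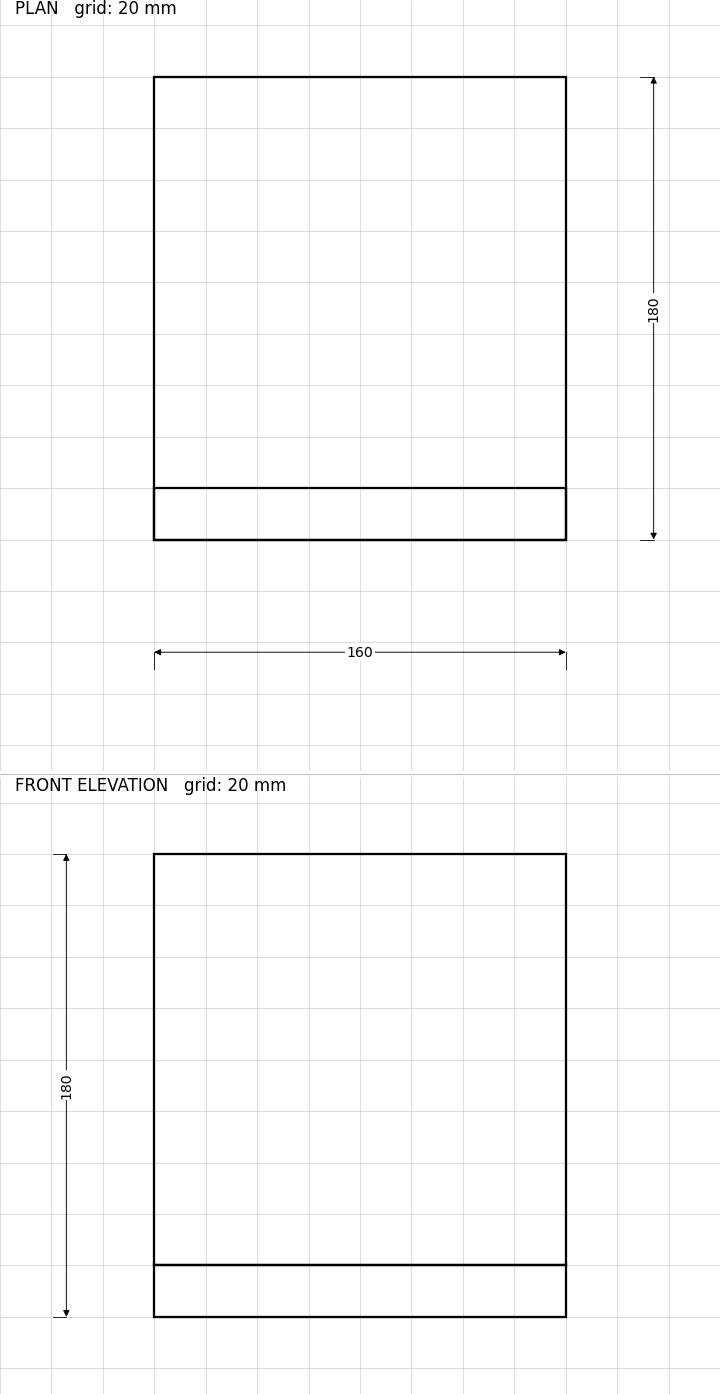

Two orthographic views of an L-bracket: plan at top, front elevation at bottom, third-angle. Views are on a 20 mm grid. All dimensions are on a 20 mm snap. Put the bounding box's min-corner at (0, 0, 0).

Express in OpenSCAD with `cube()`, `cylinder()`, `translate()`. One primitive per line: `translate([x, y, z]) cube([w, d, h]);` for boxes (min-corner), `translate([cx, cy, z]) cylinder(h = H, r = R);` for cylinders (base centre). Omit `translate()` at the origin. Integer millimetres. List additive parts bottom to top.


cube([160, 180, 20]);
translate([0, 0, 20]) cube([160, 20, 160]);
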